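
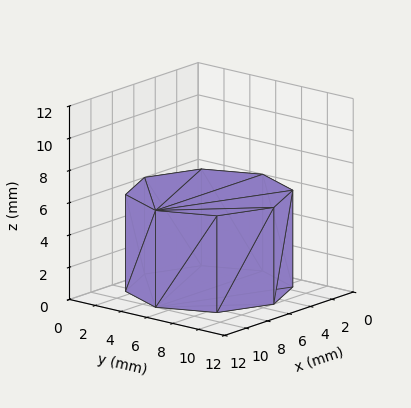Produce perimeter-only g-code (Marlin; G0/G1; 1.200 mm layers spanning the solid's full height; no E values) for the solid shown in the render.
Reading the render: the shape is a regular 8-sided prism (a cylinder approximated with 8 flat sides), circumscribed radius ≈ 5 mm, height ≈ 6 mm (dimensions read to the nearest mm from the axis ticks). For the g-code, the solid's height is divided into equal slices at the stated Δz and each level perimeter traced with G1 moves after a G0 lift.

; perimeter-only toolpath
G21 ; units = mm
G90 ; absolute positioning
G28 ; home
; layer 1
G0 Z1.200
G0 X10.000 Y5.000
G1 X8.536 Y8.536
G1 X5.000 Y10.000
G1 X1.464 Y8.536
G1 X0.000 Y5.000
G1 X1.464 Y1.464
G1 X5.000 Y0.000
G1 X8.536 Y1.464
G1 X10.000 Y5.000
; layer 2
G0 Z2.400
G0 X10.000 Y5.000
G1 X8.536 Y8.536
G1 X5.000 Y10.000
G1 X1.464 Y8.536
G1 X0.000 Y5.000
G1 X1.464 Y1.464
G1 X5.000 Y0.000
G1 X8.536 Y1.464
G1 X10.000 Y5.000
; layer 3
G0 Z3.600
G0 X10.000 Y5.000
G1 X8.536 Y8.536
G1 X5.000 Y10.000
G1 X1.464 Y8.536
G1 X0.000 Y5.000
G1 X1.464 Y1.464
G1 X5.000 Y0.000
G1 X8.536 Y1.464
G1 X10.000 Y5.000
; layer 4
G0 Z4.800
G0 X10.000 Y5.000
G1 X8.536 Y8.536
G1 X5.000 Y10.000
G1 X1.464 Y8.536
G1 X0.000 Y5.000
G1 X1.464 Y1.464
G1 X5.000 Y0.000
G1 X8.536 Y1.464
G1 X10.000 Y5.000
; layer 5
G0 Z6.000
G0 X10.000 Y5.000
G1 X8.536 Y8.536
G1 X5.000 Y10.000
G1 X1.464 Y8.536
G1 X0.000 Y5.000
G1 X1.464 Y1.464
G1 X5.000 Y0.000
G1 X8.536 Y1.464
G1 X10.000 Y5.000
M2 ; end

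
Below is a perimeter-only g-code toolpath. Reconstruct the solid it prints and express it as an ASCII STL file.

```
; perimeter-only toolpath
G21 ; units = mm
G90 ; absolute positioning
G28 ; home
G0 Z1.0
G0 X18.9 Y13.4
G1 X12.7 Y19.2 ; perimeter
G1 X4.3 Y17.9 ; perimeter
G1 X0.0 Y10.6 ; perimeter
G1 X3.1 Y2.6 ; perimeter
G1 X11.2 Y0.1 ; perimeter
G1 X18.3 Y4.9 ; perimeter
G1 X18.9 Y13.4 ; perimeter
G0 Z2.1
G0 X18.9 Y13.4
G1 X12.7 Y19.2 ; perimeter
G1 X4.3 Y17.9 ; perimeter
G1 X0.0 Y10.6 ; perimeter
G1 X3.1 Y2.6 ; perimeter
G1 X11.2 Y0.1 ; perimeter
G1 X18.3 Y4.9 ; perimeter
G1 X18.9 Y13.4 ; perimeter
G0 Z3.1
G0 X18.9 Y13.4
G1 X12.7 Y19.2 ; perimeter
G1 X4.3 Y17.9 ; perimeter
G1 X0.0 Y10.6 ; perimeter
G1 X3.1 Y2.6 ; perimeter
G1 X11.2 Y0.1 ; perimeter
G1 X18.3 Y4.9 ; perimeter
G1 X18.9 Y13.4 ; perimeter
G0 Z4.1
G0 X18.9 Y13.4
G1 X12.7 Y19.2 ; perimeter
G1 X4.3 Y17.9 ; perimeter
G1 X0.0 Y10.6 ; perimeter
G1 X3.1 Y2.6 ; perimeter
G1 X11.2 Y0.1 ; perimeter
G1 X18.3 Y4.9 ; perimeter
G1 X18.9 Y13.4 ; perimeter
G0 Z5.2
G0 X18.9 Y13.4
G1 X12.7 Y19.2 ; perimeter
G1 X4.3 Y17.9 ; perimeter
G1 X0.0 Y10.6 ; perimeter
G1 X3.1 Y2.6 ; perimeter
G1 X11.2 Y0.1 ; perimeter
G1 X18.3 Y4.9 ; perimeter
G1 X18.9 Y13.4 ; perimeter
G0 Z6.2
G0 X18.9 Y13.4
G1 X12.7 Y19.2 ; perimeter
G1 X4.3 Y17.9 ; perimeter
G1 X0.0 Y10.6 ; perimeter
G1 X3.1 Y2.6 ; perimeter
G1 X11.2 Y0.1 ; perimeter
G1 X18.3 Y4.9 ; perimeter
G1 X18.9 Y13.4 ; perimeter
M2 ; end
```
solid part
  facet normal 0.0000 0.0000 -1.0000
    outer loop
      vertex 4.3 17.9 0.0
      vertex 12.7 19.2 0.0
      vertex 18.9 13.4 0.0
    endloop
  endfacet
  facet normal 0.0000 0.0000 -1.0000
    outer loop
      vertex 0.0 10.6 0.0
      vertex 4.3 17.9 0.0
      vertex 18.9 13.4 0.0
    endloop
  endfacet
  facet normal 0.0000 0.0000 -1.0000
    outer loop
      vertex 3.1 2.6 0.0
      vertex 0.0 10.6 0.0
      vertex 18.9 13.4 0.0
    endloop
  endfacet
  facet normal 0.0000 0.0000 -1.0000
    outer loop
      vertex 11.2 0.1 0.0
      vertex 3.1 2.6 0.0
      vertex 18.9 13.4 0.0
    endloop
  endfacet
  facet normal 0.0000 0.0000 -1.0000
    outer loop
      vertex 18.3 4.9 0.0
      vertex 11.2 0.1 0.0
      vertex 18.9 13.4 0.0
    endloop
  endfacet
  facet normal 0.0000 0.0000 1.0000
    outer loop
      vertex 18.9 13.4 6.2
      vertex 12.7 19.2 6.2
      vertex 4.3 17.9 6.2
    endloop
  endfacet
  facet normal 0.0000 0.0000 1.0000
    outer loop
      vertex 18.9 13.4 6.2
      vertex 4.3 17.9 6.2
      vertex 0.0 10.6 6.2
    endloop
  endfacet
  facet normal 0.0000 0.0000 1.0000
    outer loop
      vertex 18.9 13.4 6.2
      vertex 0.0 10.6 6.2
      vertex 3.1 2.6 6.2
    endloop
  endfacet
  facet normal 0.0000 0.0000 1.0000
    outer loop
      vertex 18.9 13.4 6.2
      vertex 3.1 2.6 6.2
      vertex 11.2 0.1 6.2
    endloop
  endfacet
  facet normal 0.0000 0.0000 1.0000
    outer loop
      vertex 18.9 13.4 6.2
      vertex 11.2 0.1 6.2
      vertex 18.3 4.9 6.2
    endloop
  endfacet
  facet normal 0.6832 0.7303 0.0000
    outer loop
      vertex 18.9 13.4 0.0
      vertex 12.7 19.2 0.0
      vertex 12.7 19.2 6.2
    endloop
  endfacet
  facet normal 0.6832 0.7303 0.0000
    outer loop
      vertex 18.9 13.4 0.0
      vertex 12.7 19.2 6.2
      vertex 18.9 13.4 6.2
    endloop
  endfacet
  facet normal -0.1529 0.9882 0.0000
    outer loop
      vertex 12.7 19.2 0.0
      vertex 4.3 17.9 0.0
      vertex 4.3 17.9 6.2
    endloop
  endfacet
  facet normal -0.1529 0.9882 0.0000
    outer loop
      vertex 12.7 19.2 0.0
      vertex 4.3 17.9 6.2
      vertex 12.7 19.2 6.2
    endloop
  endfacet
  facet normal -0.8616 0.5075 0.0000
    outer loop
      vertex 4.3 17.9 0.0
      vertex 0.0 10.6 0.0
      vertex 0.0 10.6 6.2
    endloop
  endfacet
  facet normal -0.8616 0.5075 0.0000
    outer loop
      vertex 4.3 17.9 0.0
      vertex 0.0 10.6 6.2
      vertex 4.3 17.9 6.2
    endloop
  endfacet
  facet normal -0.9324 -0.3613 0.0000
    outer loop
      vertex 0.0 10.6 0.0
      vertex 3.1 2.6 0.0
      vertex 3.1 2.6 6.2
    endloop
  endfacet
  facet normal -0.9324 -0.3613 0.0000
    outer loop
      vertex 0.0 10.6 0.0
      vertex 3.1 2.6 6.2
      vertex 0.0 10.6 6.2
    endloop
  endfacet
  facet normal -0.2949 -0.9555 0.0000
    outer loop
      vertex 3.1 2.6 0.0
      vertex 11.2 0.1 0.0
      vertex 11.2 0.1 6.2
    endloop
  endfacet
  facet normal -0.2949 -0.9555 0.0000
    outer loop
      vertex 3.1 2.6 0.0
      vertex 11.2 0.1 6.2
      vertex 3.1 2.6 6.2
    endloop
  endfacet
  facet normal 0.5601 -0.8284 0.0000
    outer loop
      vertex 11.2 0.1 0.0
      vertex 18.3 4.9 0.0
      vertex 18.3 4.9 6.2
    endloop
  endfacet
  facet normal 0.5601 -0.8284 0.0000
    outer loop
      vertex 11.2 0.1 0.0
      vertex 18.3 4.9 6.2
      vertex 11.2 0.1 6.2
    endloop
  endfacet
  facet normal 0.9975 -0.0704 0.0000
    outer loop
      vertex 18.3 4.9 0.0
      vertex 18.9 13.4 0.0
      vertex 18.9 13.4 6.2
    endloop
  endfacet
  facet normal 0.9975 -0.0704 0.0000
    outer loop
      vertex 18.3 4.9 0.0
      vertex 18.9 13.4 6.2
      vertex 18.3 4.9 6.2
    endloop
  endfacet
endsolid part

The G0 Z moves step by Δz≈1.0 mm. Every layer's G1 loop is the same polygon, so the solid is a straight extrusion of it from z=0 to z≈6.2. Closing with flat bottom and top caps and triangulating gives 24 facets — a regular 7-sided prism (a cylinder approximated with 7 flat sides), circumscribed radius ≈ 9.8 mm, height ≈ 6.2 mm.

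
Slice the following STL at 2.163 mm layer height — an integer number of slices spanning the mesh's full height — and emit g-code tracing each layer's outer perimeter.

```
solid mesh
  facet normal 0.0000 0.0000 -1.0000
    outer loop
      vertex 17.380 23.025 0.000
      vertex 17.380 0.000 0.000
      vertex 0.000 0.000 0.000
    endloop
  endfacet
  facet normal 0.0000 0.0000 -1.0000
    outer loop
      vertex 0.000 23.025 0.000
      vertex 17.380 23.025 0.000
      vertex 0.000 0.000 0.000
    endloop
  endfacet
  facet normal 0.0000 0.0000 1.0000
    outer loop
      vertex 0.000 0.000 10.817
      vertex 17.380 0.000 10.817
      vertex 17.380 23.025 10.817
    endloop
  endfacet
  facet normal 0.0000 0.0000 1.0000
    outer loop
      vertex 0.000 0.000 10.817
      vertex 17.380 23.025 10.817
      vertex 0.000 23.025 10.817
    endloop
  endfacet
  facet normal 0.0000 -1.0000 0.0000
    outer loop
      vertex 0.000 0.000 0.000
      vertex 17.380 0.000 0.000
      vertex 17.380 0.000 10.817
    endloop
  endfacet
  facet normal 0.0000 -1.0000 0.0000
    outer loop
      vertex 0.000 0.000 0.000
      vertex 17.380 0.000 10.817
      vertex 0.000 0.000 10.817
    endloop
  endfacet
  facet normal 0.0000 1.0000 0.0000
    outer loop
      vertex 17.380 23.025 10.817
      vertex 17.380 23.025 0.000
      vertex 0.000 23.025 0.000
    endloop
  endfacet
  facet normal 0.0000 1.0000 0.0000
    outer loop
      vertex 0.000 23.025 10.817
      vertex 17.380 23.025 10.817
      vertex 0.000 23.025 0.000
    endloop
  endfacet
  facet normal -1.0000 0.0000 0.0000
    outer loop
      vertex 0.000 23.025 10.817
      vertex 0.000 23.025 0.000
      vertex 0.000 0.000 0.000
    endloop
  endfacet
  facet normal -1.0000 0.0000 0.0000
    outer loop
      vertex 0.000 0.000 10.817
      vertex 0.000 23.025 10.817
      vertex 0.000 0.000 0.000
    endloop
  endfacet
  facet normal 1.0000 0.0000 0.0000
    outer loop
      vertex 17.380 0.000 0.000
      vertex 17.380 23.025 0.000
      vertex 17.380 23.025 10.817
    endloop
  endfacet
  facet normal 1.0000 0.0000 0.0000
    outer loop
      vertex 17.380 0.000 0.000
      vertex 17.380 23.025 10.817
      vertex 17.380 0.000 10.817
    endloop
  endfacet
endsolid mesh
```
; perimeter-only toolpath
G21 ; units = mm
G90 ; absolute positioning
G28 ; home
; layer 1
G0 Z2.163
G0 X0.000 Y0.000
G1 X17.380 Y0.000
G1 X17.380 Y23.025
G1 X0.000 Y23.025
G1 X0.000 Y0.000
; layer 2
G0 Z4.327
G0 X0.000 Y0.000
G1 X17.380 Y0.000
G1 X17.380 Y23.025
G1 X0.000 Y23.025
G1 X0.000 Y0.000
; layer 3
G0 Z6.490
G0 X0.000 Y0.000
G1 X17.380 Y0.000
G1 X17.380 Y23.025
G1 X0.000 Y23.025
G1 X0.000 Y0.000
; layer 4
G0 Z8.654
G0 X0.000 Y0.000
G1 X17.380 Y0.000
G1 X17.380 Y23.025
G1 X0.000 Y23.025
G1 X0.000 Y0.000
; layer 5
G0 Z10.817
G0 X0.000 Y0.000
G1 X17.380 Y0.000
G1 X17.380 Y23.025
G1 X0.000 Y23.025
G1 X0.000 Y0.000
M2 ; end

The solid is a rectangular box, roughly 17.4 × 23 mm footprint and 10.8 mm tall. Slicing at Δz = 2.163 mm — 5 equal slices spanning the solid's height, so layer i sits at z = i·h/5 — gives 5 non-empty perimeters. Each is a 4-segment closed polygon; G0 lifts to the layer z and rapids to the start vertex, then G1 traces the edges.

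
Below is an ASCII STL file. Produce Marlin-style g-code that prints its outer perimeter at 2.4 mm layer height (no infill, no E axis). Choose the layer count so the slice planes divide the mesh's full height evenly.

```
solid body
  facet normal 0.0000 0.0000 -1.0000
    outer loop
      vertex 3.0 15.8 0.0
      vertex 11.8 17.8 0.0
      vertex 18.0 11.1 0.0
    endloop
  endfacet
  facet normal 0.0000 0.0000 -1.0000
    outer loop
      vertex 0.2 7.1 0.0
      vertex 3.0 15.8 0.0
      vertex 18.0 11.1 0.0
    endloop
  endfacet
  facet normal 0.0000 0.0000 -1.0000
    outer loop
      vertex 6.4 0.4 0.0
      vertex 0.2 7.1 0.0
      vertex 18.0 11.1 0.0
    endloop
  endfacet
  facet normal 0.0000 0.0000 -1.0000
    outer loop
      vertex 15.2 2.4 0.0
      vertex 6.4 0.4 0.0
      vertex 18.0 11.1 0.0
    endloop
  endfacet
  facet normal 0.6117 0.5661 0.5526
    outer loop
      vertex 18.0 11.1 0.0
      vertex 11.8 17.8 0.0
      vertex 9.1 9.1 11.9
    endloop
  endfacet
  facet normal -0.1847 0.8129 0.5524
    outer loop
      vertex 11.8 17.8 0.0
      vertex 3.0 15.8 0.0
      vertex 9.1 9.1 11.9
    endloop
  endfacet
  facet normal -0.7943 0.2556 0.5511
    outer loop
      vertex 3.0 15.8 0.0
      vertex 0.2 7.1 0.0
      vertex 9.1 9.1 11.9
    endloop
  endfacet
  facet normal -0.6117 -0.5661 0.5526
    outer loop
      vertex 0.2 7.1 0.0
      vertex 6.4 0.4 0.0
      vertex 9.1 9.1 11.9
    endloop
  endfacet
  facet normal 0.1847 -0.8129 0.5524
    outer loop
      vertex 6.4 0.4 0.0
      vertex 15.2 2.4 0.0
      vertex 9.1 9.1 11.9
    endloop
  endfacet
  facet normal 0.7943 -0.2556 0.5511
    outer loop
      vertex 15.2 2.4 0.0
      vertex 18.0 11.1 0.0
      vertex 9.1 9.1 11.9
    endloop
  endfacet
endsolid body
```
; perimeter-only toolpath
G21 ; units = mm
G90 ; absolute positioning
G28 ; home
; layer 1
G0 Z2.4
G0 X16.2 Y10.7
G1 X11.3 Y16.1
G1 X4.2 Y14.5
G1 X2.0 Y7.5
G1 X6.9 Y2.1
G1 X14.0 Y3.7
G1 X16.2 Y10.7
; layer 2
G0 Z4.8
G0 X14.4 Y10.3
G1 X10.7 Y14.3
G1 X5.4 Y13.1
G1 X3.8 Y7.9
G1 X7.5 Y3.9
G1 X12.8 Y5.1
G1 X14.4 Y10.3
; layer 3
G0 Z7.1
G0 X12.7 Y9.9
G1 X10.2 Y12.6
G1 X6.7 Y11.8
G1 X5.5 Y8.3
G1 X8.0 Y5.6
G1 X11.5 Y6.4
G1 X12.7 Y9.9
; layer 4
G0 Z9.5
G0 X10.9 Y9.5
G1 X9.6 Y10.8
G1 X7.9 Y10.4
G1 X7.3 Y8.7
G1 X8.6 Y7.4
G1 X10.3 Y7.8
G1 X10.9 Y9.5
M2 ; end

The solid is a regular 6-sided pyramid, base circumscribed radius ≈ 9.1 mm, apex at z ≈ 11.9 mm. Slicing at Δz = 2.4 mm — 5 equal slices spanning the solid's height, so layer i sits at z = i·h/5 — gives 4 non-empty perimeters. Each is a 6-segment closed polygon; G0 lifts to the layer z and rapids to the start vertex, then G1 traces the edges. The cross-section shrinks linearly with z (the slice at the apex is degenerate and omitted).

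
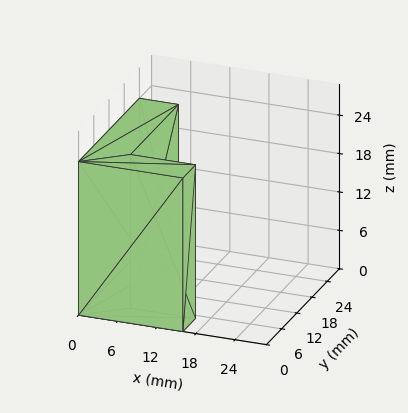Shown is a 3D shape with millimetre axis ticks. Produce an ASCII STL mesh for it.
Reading the render: the shape is an L-shaped prism: outer 16 × 24 mm, arm thicknesses ≈ 5 mm (horizontal) and 6 mm (vertical), extruded 24 mm in z (dimensions read to the nearest mm from the axis ticks). For the STL, each face is triangulated and given an outward normal.

solid part
  facet normal 0.0000 0.0000 -1.0000
    outer loop
      vertex 16.0 5.0 0.0
      vertex 16.0 0.0 0.0
      vertex 0.0 0.0 0.0
    endloop
  endfacet
  facet normal 0.0000 0.0000 -1.0000
    outer loop
      vertex 6.0 5.0 0.0
      vertex 16.0 5.0 0.0
      vertex 0.0 0.0 0.0
    endloop
  endfacet
  facet normal 0.0000 0.0000 -1.0000
    outer loop
      vertex 6.0 24.0 0.0
      vertex 6.0 5.0 0.0
      vertex 0.0 0.0 0.0
    endloop
  endfacet
  facet normal 0.0000 0.0000 -1.0000
    outer loop
      vertex 0.0 24.0 0.0
      vertex 6.0 24.0 0.0
      vertex 0.0 0.0 0.0
    endloop
  endfacet
  facet normal 0.0000 0.0000 1.0000
    outer loop
      vertex 0.0 0.0 24.0
      vertex 16.0 0.0 24.0
      vertex 16.0 5.0 24.0
    endloop
  endfacet
  facet normal 0.0000 0.0000 1.0000
    outer loop
      vertex 0.0 0.0 24.0
      vertex 16.0 5.0 24.0
      vertex 6.0 5.0 24.0
    endloop
  endfacet
  facet normal 0.0000 0.0000 1.0000
    outer loop
      vertex 0.0 0.0 24.0
      vertex 6.0 5.0 24.0
      vertex 6.0 24.0 24.0
    endloop
  endfacet
  facet normal 0.0000 0.0000 1.0000
    outer loop
      vertex 0.0 0.0 24.0
      vertex 6.0 24.0 24.0
      vertex 0.0 24.0 24.0
    endloop
  endfacet
  facet normal 0.0000 -1.0000 0.0000
    outer loop
      vertex 0.0 0.0 0.0
      vertex 16.0 0.0 0.0
      vertex 16.0 0.0 24.0
    endloop
  endfacet
  facet normal 0.0000 -1.0000 0.0000
    outer loop
      vertex 0.0 0.0 0.0
      vertex 16.0 0.0 24.0
      vertex 0.0 0.0 24.0
    endloop
  endfacet
  facet normal 1.0000 0.0000 0.0000
    outer loop
      vertex 16.0 0.0 0.0
      vertex 16.0 5.0 0.0
      vertex 16.0 5.0 24.0
    endloop
  endfacet
  facet normal 1.0000 0.0000 0.0000
    outer loop
      vertex 16.0 0.0 0.0
      vertex 16.0 5.0 24.0
      vertex 16.0 0.0 24.0
    endloop
  endfacet
  facet normal 0.0000 1.0000 0.0000
    outer loop
      vertex 16.0 5.0 0.0
      vertex 6.0 5.0 0.0
      vertex 6.0 5.0 24.0
    endloop
  endfacet
  facet normal 0.0000 1.0000 0.0000
    outer loop
      vertex 16.0 5.0 0.0
      vertex 6.0 5.0 24.0
      vertex 16.0 5.0 24.0
    endloop
  endfacet
  facet normal 1.0000 0.0000 0.0000
    outer loop
      vertex 6.0 5.0 0.0
      vertex 6.0 24.0 0.0
      vertex 6.0 24.0 24.0
    endloop
  endfacet
  facet normal 1.0000 0.0000 0.0000
    outer loop
      vertex 6.0 5.0 0.0
      vertex 6.0 24.0 24.0
      vertex 6.0 5.0 24.0
    endloop
  endfacet
  facet normal 0.0000 1.0000 0.0000
    outer loop
      vertex 6.0 24.0 0.0
      vertex 0.0 24.0 0.0
      vertex 0.0 24.0 24.0
    endloop
  endfacet
  facet normal 0.0000 1.0000 0.0000
    outer loop
      vertex 6.0 24.0 0.0
      vertex 0.0 24.0 24.0
      vertex 6.0 24.0 24.0
    endloop
  endfacet
  facet normal -1.0000 0.0000 0.0000
    outer loop
      vertex 0.0 24.0 0.0
      vertex 0.0 0.0 0.0
      vertex 0.0 0.0 24.0
    endloop
  endfacet
  facet normal -1.0000 0.0000 0.0000
    outer loop
      vertex 0.0 24.0 0.0
      vertex 0.0 0.0 24.0
      vertex 0.0 24.0 24.0
    endloop
  endfacet
endsolid part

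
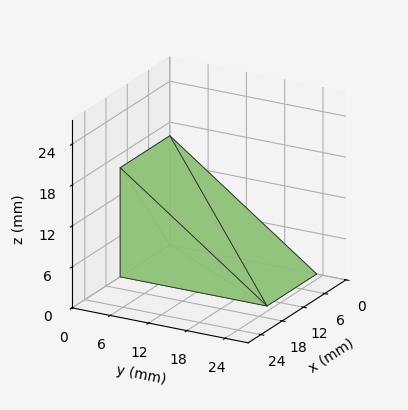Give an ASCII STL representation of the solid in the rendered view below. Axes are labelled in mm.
Reading the render: the shape is a wedge (ramp): 14 × 23 mm base, rising to 16 mm along the y=0 edge and sloping linearly to z=0 at y=23 (dimensions read to the nearest mm from the axis ticks). For the STL, each face is triangulated and given an outward normal.

solid part
  facet normal 0.0000 0.0000 -1.0000
    outer loop
      vertex 14.00 23.00 0.00
      vertex 14.00 0.00 0.00
      vertex 0.00 0.00 0.00
    endloop
  endfacet
  facet normal 0.0000 0.0000 -1.0000
    outer loop
      vertex 0.00 23.00 0.00
      vertex 14.00 23.00 0.00
      vertex 0.00 0.00 0.00
    endloop
  endfacet
  facet normal 0.0000 -1.0000 0.0000
    outer loop
      vertex 0.00 0.00 0.00
      vertex 14.00 0.00 0.00
      vertex 14.00 0.00 16.00
    endloop
  endfacet
  facet normal 0.0000 -1.0000 0.0000
    outer loop
      vertex 0.00 0.00 0.00
      vertex 14.00 0.00 16.00
      vertex 0.00 0.00 16.00
    endloop
  endfacet
  facet normal 0.0000 0.5711 0.8209
    outer loop
      vertex 0.00 0.00 16.00
      vertex 14.00 0.00 16.00
      vertex 14.00 23.00 0.00
    endloop
  endfacet
  facet normal 0.0000 0.5711 0.8209
    outer loop
      vertex 0.00 0.00 16.00
      vertex 14.00 23.00 0.00
      vertex 0.00 23.00 0.00
    endloop
  endfacet
  facet normal -1.0000 0.0000 0.0000
    outer loop
      vertex 0.00 0.00 16.00
      vertex 0.00 23.00 0.00
      vertex 0.00 0.00 0.00
    endloop
  endfacet
  facet normal 1.0000 0.0000 0.0000
    outer loop
      vertex 14.00 0.00 0.00
      vertex 14.00 23.00 0.00
      vertex 14.00 0.00 16.00
    endloop
  endfacet
endsolid part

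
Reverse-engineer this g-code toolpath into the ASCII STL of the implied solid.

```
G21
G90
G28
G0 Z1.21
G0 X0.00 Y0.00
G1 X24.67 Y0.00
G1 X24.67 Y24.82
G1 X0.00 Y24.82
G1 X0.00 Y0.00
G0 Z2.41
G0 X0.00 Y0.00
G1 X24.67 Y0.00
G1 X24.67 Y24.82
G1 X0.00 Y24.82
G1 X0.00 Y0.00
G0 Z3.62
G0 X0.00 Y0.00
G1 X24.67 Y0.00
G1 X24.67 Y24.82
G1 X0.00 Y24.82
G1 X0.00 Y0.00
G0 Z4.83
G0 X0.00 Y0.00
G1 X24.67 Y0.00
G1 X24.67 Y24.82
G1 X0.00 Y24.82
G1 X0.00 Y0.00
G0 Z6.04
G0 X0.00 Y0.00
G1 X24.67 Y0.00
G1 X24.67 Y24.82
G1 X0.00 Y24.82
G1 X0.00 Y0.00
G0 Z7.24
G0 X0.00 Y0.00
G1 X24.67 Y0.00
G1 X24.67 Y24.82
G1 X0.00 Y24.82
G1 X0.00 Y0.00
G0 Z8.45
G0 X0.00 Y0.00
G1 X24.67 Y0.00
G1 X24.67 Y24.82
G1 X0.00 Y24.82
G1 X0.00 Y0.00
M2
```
solid part
  facet normal 0.0000 0.0000 -1.0000
    outer loop
      vertex 24.67 24.82 0.00
      vertex 24.67 0.00 0.00
      vertex 0.00 0.00 0.00
    endloop
  endfacet
  facet normal 0.0000 0.0000 -1.0000
    outer loop
      vertex 0.00 24.82 0.00
      vertex 24.67 24.82 0.00
      vertex 0.00 0.00 0.00
    endloop
  endfacet
  facet normal 0.0000 0.0000 1.0000
    outer loop
      vertex 0.00 0.00 8.45
      vertex 24.67 0.00 8.45
      vertex 24.67 24.82 8.45
    endloop
  endfacet
  facet normal 0.0000 0.0000 1.0000
    outer loop
      vertex 0.00 0.00 8.45
      vertex 24.67 24.82 8.45
      vertex 0.00 24.82 8.45
    endloop
  endfacet
  facet normal 0.0000 -1.0000 0.0000
    outer loop
      vertex 0.00 0.00 0.00
      vertex 24.67 0.00 0.00
      vertex 24.67 0.00 8.45
    endloop
  endfacet
  facet normal 0.0000 -1.0000 0.0000
    outer loop
      vertex 0.00 0.00 0.00
      vertex 24.67 0.00 8.45
      vertex 0.00 0.00 8.45
    endloop
  endfacet
  facet normal 0.0000 1.0000 0.0000
    outer loop
      vertex 24.67 24.82 8.45
      vertex 24.67 24.82 0.00
      vertex 0.00 24.82 0.00
    endloop
  endfacet
  facet normal 0.0000 1.0000 0.0000
    outer loop
      vertex 0.00 24.82 8.45
      vertex 24.67 24.82 8.45
      vertex 0.00 24.82 0.00
    endloop
  endfacet
  facet normal -1.0000 0.0000 0.0000
    outer loop
      vertex 0.00 24.82 8.45
      vertex 0.00 24.82 0.00
      vertex 0.00 0.00 0.00
    endloop
  endfacet
  facet normal -1.0000 0.0000 0.0000
    outer loop
      vertex 0.00 0.00 8.45
      vertex 0.00 24.82 8.45
      vertex 0.00 0.00 0.00
    endloop
  endfacet
  facet normal 1.0000 0.0000 0.0000
    outer loop
      vertex 24.67 0.00 0.00
      vertex 24.67 24.82 0.00
      vertex 24.67 24.82 8.45
    endloop
  endfacet
  facet normal 1.0000 0.0000 0.0000
    outer loop
      vertex 24.67 0.00 0.00
      vertex 24.67 24.82 8.45
      vertex 24.67 0.00 8.45
    endloop
  endfacet
endsolid part

The G0 Z moves step by Δz≈1.21 mm. Every layer's G1 loop is the same polygon, so the solid is a straight extrusion of it from z=0 to z≈8.45. Closing with flat bottom and top caps and triangulating gives 12 facets — a rectangular box, roughly 24.7 × 24.8 mm footprint and 8.45 mm tall.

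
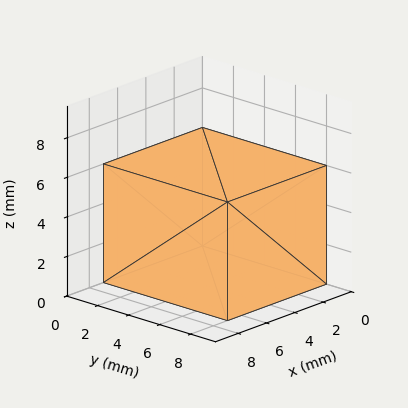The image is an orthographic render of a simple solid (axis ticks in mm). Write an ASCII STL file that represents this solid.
Reading the render: the shape is a rectangular box, roughly 7 × 8 mm footprint and 6 mm tall (dimensions read to the nearest mm from the axis ticks). For the STL, each face is triangulated and given an outward normal.

solid part
  facet normal 0.0000 0.0000 -1.0000
    outer loop
      vertex 7.0 8.0 0.0
      vertex 7.0 0.0 0.0
      vertex 0.0 0.0 0.0
    endloop
  endfacet
  facet normal 0.0000 0.0000 -1.0000
    outer loop
      vertex 0.0 8.0 0.0
      vertex 7.0 8.0 0.0
      vertex 0.0 0.0 0.0
    endloop
  endfacet
  facet normal 0.0000 0.0000 1.0000
    outer loop
      vertex 0.0 0.0 6.0
      vertex 7.0 0.0 6.0
      vertex 7.0 8.0 6.0
    endloop
  endfacet
  facet normal 0.0000 0.0000 1.0000
    outer loop
      vertex 0.0 0.0 6.0
      vertex 7.0 8.0 6.0
      vertex 0.0 8.0 6.0
    endloop
  endfacet
  facet normal 0.0000 -1.0000 0.0000
    outer loop
      vertex 0.0 0.0 0.0
      vertex 7.0 0.0 0.0
      vertex 7.0 0.0 6.0
    endloop
  endfacet
  facet normal 0.0000 -1.0000 0.0000
    outer loop
      vertex 0.0 0.0 0.0
      vertex 7.0 0.0 6.0
      vertex 0.0 0.0 6.0
    endloop
  endfacet
  facet normal 0.0000 1.0000 0.0000
    outer loop
      vertex 7.0 8.0 6.0
      vertex 7.0 8.0 0.0
      vertex 0.0 8.0 0.0
    endloop
  endfacet
  facet normal 0.0000 1.0000 0.0000
    outer loop
      vertex 0.0 8.0 6.0
      vertex 7.0 8.0 6.0
      vertex 0.0 8.0 0.0
    endloop
  endfacet
  facet normal -1.0000 0.0000 0.0000
    outer loop
      vertex 0.0 8.0 6.0
      vertex 0.0 8.0 0.0
      vertex 0.0 0.0 0.0
    endloop
  endfacet
  facet normal -1.0000 0.0000 0.0000
    outer loop
      vertex 0.0 0.0 6.0
      vertex 0.0 8.0 6.0
      vertex 0.0 0.0 0.0
    endloop
  endfacet
  facet normal 1.0000 0.0000 0.0000
    outer loop
      vertex 7.0 0.0 0.0
      vertex 7.0 8.0 0.0
      vertex 7.0 8.0 6.0
    endloop
  endfacet
  facet normal 1.0000 0.0000 0.0000
    outer loop
      vertex 7.0 0.0 0.0
      vertex 7.0 8.0 6.0
      vertex 7.0 0.0 6.0
    endloop
  endfacet
endsolid part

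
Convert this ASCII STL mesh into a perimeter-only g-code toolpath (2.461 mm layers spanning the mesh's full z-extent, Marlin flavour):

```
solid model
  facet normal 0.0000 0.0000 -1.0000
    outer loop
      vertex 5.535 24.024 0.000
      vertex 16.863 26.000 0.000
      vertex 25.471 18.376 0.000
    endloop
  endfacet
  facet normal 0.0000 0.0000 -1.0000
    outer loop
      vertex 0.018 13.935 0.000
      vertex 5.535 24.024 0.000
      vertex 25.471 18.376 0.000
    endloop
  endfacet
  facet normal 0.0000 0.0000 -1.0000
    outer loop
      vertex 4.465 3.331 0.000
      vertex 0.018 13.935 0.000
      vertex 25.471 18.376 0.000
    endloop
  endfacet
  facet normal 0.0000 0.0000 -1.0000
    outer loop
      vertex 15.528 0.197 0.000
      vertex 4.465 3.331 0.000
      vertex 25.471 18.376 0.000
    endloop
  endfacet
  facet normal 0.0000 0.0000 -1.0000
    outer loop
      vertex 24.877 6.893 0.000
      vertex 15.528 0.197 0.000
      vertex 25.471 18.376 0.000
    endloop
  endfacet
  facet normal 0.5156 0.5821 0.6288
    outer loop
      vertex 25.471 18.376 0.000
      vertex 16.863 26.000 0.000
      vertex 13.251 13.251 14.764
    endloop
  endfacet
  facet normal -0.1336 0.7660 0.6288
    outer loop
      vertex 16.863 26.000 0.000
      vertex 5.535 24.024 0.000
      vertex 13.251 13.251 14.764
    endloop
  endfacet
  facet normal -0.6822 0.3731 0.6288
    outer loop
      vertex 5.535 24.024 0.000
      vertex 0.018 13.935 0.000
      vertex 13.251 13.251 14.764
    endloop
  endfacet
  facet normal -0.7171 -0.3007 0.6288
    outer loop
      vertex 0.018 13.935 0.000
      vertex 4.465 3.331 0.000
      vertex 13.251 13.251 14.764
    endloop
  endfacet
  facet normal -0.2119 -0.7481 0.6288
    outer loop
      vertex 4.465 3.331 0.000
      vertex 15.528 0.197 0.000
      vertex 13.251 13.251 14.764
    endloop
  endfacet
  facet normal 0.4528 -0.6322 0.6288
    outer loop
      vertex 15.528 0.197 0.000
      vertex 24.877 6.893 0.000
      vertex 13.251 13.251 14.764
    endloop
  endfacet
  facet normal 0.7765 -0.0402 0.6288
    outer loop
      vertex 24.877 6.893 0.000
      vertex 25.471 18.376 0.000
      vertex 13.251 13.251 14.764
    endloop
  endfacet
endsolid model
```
; perimeter-only toolpath
G21 ; units = mm
G90 ; absolute positioning
G28 ; home
; layer 1
G0 Z2.461
G0 X23.434 Y17.522
G1 X16.261 Y23.875
G1 X6.821 Y22.229
G1 X2.223 Y13.821
G1 X5.929 Y4.984
G1 X15.149 Y2.373
G1 X22.939 Y7.953
G1 X23.434 Y17.522
; layer 2
G0 Z4.921
G0 X21.398 Y16.668
G1 X15.659 Y21.750
G1 X8.107 Y20.433
G1 X4.429 Y13.707
G1 X7.394 Y6.638
G1 X14.769 Y4.548
G1 X21.002 Y9.012
G1 X21.398 Y16.668
; layer 3
G0 Z7.382
G0 X19.361 Y15.814
G1 X15.057 Y19.625
G1 X9.393 Y18.637
G1 X6.635 Y13.593
G1 X8.858 Y8.291
G1 X14.389 Y6.724
G1 X19.064 Y10.072
G1 X19.361 Y15.814
; layer 4
G0 Z9.843
G0 X17.324 Y14.959
G1 X14.455 Y17.501
G1 X10.679 Y16.842
G1 X8.840 Y13.479
G1 X10.322 Y9.944
G1 X14.010 Y8.900
G1 X17.126 Y11.132
G1 X17.324 Y14.959
; layer 5
G0 Z12.303
G0 X15.288 Y14.105
G1 X13.853 Y15.376
G1 X11.965 Y15.046
G1 X11.046 Y13.365
G1 X11.787 Y11.598
G1 X13.630 Y11.075
G1 X15.189 Y12.191
G1 X15.288 Y14.105
M2 ; end

The solid is a regular 7-sided pyramid, base circumscribed radius ≈ 13.3 mm, apex at z ≈ 14.8 mm. Slicing at Δz = 2.461 mm — 6 equal slices spanning the solid's height, so layer i sits at z = i·h/6 — gives 5 non-empty perimeters. Each is a 7-segment closed polygon; G0 lifts to the layer z and rapids to the start vertex, then G1 traces the edges. The cross-section shrinks linearly with z (the slice at the apex is degenerate and omitted).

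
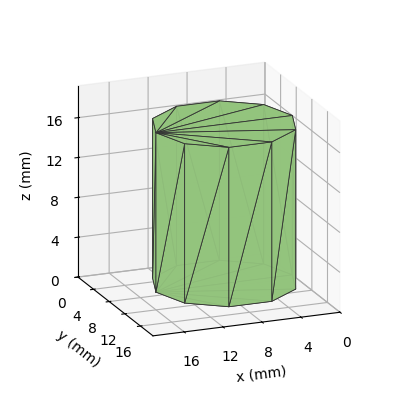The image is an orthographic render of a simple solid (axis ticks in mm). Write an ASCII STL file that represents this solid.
Reading the render: the shape is a regular 10-sided prism (a cylinder approximated with 10 flat sides), circumscribed radius ≈ 7 mm, height ≈ 16 mm (dimensions read to the nearest mm from the axis ticks). For the STL, each face is triangulated and given an outward normal.

solid part
  facet normal 0.0000 0.0000 -1.0000
    outer loop
      vertex 9.2 13.7 0.0
      vertex 12.7 11.1 0.0
      vertex 14.0 7.0 0.0
    endloop
  endfacet
  facet normal 0.0000 0.0000 -1.0000
    outer loop
      vertex 4.8 13.7 0.0
      vertex 9.2 13.7 0.0
      vertex 14.0 7.0 0.0
    endloop
  endfacet
  facet normal 0.0000 0.0000 -1.0000
    outer loop
      vertex 1.3 11.1 0.0
      vertex 4.8 13.7 0.0
      vertex 14.0 7.0 0.0
    endloop
  endfacet
  facet normal 0.0000 0.0000 -1.0000
    outer loop
      vertex 0.0 7.0 0.0
      vertex 1.3 11.1 0.0
      vertex 14.0 7.0 0.0
    endloop
  endfacet
  facet normal 0.0000 0.0000 -1.0000
    outer loop
      vertex 1.3 2.9 0.0
      vertex 0.0 7.0 0.0
      vertex 14.0 7.0 0.0
    endloop
  endfacet
  facet normal 0.0000 0.0000 -1.0000
    outer loop
      vertex 4.8 0.3 0.0
      vertex 1.3 2.9 0.0
      vertex 14.0 7.0 0.0
    endloop
  endfacet
  facet normal 0.0000 0.0000 -1.0000
    outer loop
      vertex 9.2 0.3 0.0
      vertex 4.8 0.3 0.0
      vertex 14.0 7.0 0.0
    endloop
  endfacet
  facet normal 0.0000 0.0000 -1.0000
    outer loop
      vertex 12.7 2.9 0.0
      vertex 9.2 0.3 0.0
      vertex 14.0 7.0 0.0
    endloop
  endfacet
  facet normal 0.0000 0.0000 1.0000
    outer loop
      vertex 14.0 7.0 16.0
      vertex 12.7 11.1 16.0
      vertex 9.2 13.7 16.0
    endloop
  endfacet
  facet normal 0.0000 0.0000 1.0000
    outer loop
      vertex 14.0 7.0 16.0
      vertex 9.2 13.7 16.0
      vertex 4.8 13.7 16.0
    endloop
  endfacet
  facet normal 0.0000 0.0000 1.0000
    outer loop
      vertex 14.0 7.0 16.0
      vertex 4.8 13.7 16.0
      vertex 1.3 11.1 16.0
    endloop
  endfacet
  facet normal 0.0000 0.0000 1.0000
    outer loop
      vertex 14.0 7.0 16.0
      vertex 1.3 11.1 16.0
      vertex 0.0 7.0 16.0
    endloop
  endfacet
  facet normal 0.0000 0.0000 1.0000
    outer loop
      vertex 14.0 7.0 16.0
      vertex 0.0 7.0 16.0
      vertex 1.3 2.9 16.0
    endloop
  endfacet
  facet normal 0.0000 0.0000 1.0000
    outer loop
      vertex 14.0 7.0 16.0
      vertex 1.3 2.9 16.0
      vertex 4.8 0.3 16.0
    endloop
  endfacet
  facet normal 0.0000 0.0000 1.0000
    outer loop
      vertex 14.0 7.0 16.0
      vertex 4.8 0.3 16.0
      vertex 9.2 0.3 16.0
    endloop
  endfacet
  facet normal 0.0000 0.0000 1.0000
    outer loop
      vertex 14.0 7.0 16.0
      vertex 9.2 0.3 16.0
      vertex 12.7 2.9 16.0
    endloop
  endfacet
  facet normal 0.9532 0.3022 0.0000
    outer loop
      vertex 14.0 7.0 0.0
      vertex 12.7 11.1 0.0
      vertex 12.7 11.1 16.0
    endloop
  endfacet
  facet normal 0.9532 0.3022 0.0000
    outer loop
      vertex 14.0 7.0 0.0
      vertex 12.7 11.1 16.0
      vertex 14.0 7.0 16.0
    endloop
  endfacet
  facet normal 0.5963 0.8027 0.0000
    outer loop
      vertex 12.7 11.1 0.0
      vertex 9.2 13.7 0.0
      vertex 9.2 13.7 16.0
    endloop
  endfacet
  facet normal 0.5963 0.8027 0.0000
    outer loop
      vertex 12.7 11.1 0.0
      vertex 9.2 13.7 16.0
      vertex 12.7 11.1 16.0
    endloop
  endfacet
  facet normal 0.0000 1.0000 0.0000
    outer loop
      vertex 9.2 13.7 0.0
      vertex 4.8 13.7 0.0
      vertex 4.8 13.7 16.0
    endloop
  endfacet
  facet normal 0.0000 1.0000 0.0000
    outer loop
      vertex 9.2 13.7 0.0
      vertex 4.8 13.7 16.0
      vertex 9.2 13.7 16.0
    endloop
  endfacet
  facet normal -0.5963 0.8027 0.0000
    outer loop
      vertex 4.8 13.7 0.0
      vertex 1.3 11.1 0.0
      vertex 1.3 11.1 16.0
    endloop
  endfacet
  facet normal -0.5963 0.8027 0.0000
    outer loop
      vertex 4.8 13.7 0.0
      vertex 1.3 11.1 16.0
      vertex 4.8 13.7 16.0
    endloop
  endfacet
  facet normal -0.9532 0.3022 0.0000
    outer loop
      vertex 1.3 11.1 0.0
      vertex 0.0 7.0 0.0
      vertex 0.0 7.0 16.0
    endloop
  endfacet
  facet normal -0.9532 0.3022 0.0000
    outer loop
      vertex 1.3 11.1 0.0
      vertex 0.0 7.0 16.0
      vertex 1.3 11.1 16.0
    endloop
  endfacet
  facet normal -0.9532 -0.3022 0.0000
    outer loop
      vertex 0.0 7.0 0.0
      vertex 1.3 2.9 0.0
      vertex 1.3 2.9 16.0
    endloop
  endfacet
  facet normal -0.9532 -0.3022 0.0000
    outer loop
      vertex 0.0 7.0 0.0
      vertex 1.3 2.9 16.0
      vertex 0.0 7.0 16.0
    endloop
  endfacet
  facet normal -0.5963 -0.8027 0.0000
    outer loop
      vertex 1.3 2.9 0.0
      vertex 4.8 0.3 0.0
      vertex 4.8 0.3 16.0
    endloop
  endfacet
  facet normal -0.5963 -0.8027 0.0000
    outer loop
      vertex 1.3 2.9 0.0
      vertex 4.8 0.3 16.0
      vertex 1.3 2.9 16.0
    endloop
  endfacet
  facet normal 0.0000 -1.0000 0.0000
    outer loop
      vertex 4.8 0.3 0.0
      vertex 9.2 0.3 0.0
      vertex 9.2 0.3 16.0
    endloop
  endfacet
  facet normal 0.0000 -1.0000 0.0000
    outer loop
      vertex 4.8 0.3 0.0
      vertex 9.2 0.3 16.0
      vertex 4.8 0.3 16.0
    endloop
  endfacet
  facet normal 0.5963 -0.8027 0.0000
    outer loop
      vertex 9.2 0.3 0.0
      vertex 12.7 2.9 0.0
      vertex 12.7 2.9 16.0
    endloop
  endfacet
  facet normal 0.5963 -0.8027 0.0000
    outer loop
      vertex 9.2 0.3 0.0
      vertex 12.7 2.9 16.0
      vertex 9.2 0.3 16.0
    endloop
  endfacet
  facet normal 0.9532 -0.3022 0.0000
    outer loop
      vertex 12.7 2.9 0.0
      vertex 14.0 7.0 0.0
      vertex 14.0 7.0 16.0
    endloop
  endfacet
  facet normal 0.9532 -0.3022 0.0000
    outer loop
      vertex 12.7 2.9 0.0
      vertex 14.0 7.0 16.0
      vertex 12.7 2.9 16.0
    endloop
  endfacet
endsolid part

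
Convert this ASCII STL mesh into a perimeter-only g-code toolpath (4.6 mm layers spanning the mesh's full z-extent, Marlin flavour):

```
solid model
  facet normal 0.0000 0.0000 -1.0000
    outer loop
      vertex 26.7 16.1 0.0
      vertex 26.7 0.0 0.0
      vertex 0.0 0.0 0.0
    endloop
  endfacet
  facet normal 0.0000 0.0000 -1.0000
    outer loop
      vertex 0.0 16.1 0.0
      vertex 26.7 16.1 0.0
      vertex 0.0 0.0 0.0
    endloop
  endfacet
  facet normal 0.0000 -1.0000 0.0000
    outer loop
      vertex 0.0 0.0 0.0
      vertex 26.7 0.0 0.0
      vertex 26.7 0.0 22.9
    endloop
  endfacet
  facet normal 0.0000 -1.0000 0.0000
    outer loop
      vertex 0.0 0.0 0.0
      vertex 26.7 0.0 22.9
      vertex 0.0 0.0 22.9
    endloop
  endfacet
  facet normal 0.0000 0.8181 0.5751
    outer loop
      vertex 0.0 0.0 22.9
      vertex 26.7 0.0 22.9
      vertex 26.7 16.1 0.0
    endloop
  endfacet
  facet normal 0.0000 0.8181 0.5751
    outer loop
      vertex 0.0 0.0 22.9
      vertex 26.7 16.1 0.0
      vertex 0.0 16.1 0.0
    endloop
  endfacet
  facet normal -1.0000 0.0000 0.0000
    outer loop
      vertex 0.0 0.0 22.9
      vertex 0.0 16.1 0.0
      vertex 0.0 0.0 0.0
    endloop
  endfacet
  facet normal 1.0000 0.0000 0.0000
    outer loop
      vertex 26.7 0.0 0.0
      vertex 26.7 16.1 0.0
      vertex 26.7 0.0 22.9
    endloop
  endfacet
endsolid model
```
; perimeter-only toolpath
G21 ; units = mm
G90 ; absolute positioning
G28 ; home
; layer 1
G0 Z4.6
G0 X0.0 Y0.0
G1 X26.7 Y0.0
G1 X26.7 Y12.9
G1 X0.0 Y12.9
G1 X0.0 Y0.0
; layer 2
G0 Z9.2
G0 X0.0 Y0.0
G1 X26.7 Y0.0
G1 X26.7 Y9.7
G1 X0.0 Y9.7
G1 X0.0 Y0.0
; layer 3
G0 Z13.7
G0 X0.0 Y0.0
G1 X26.7 Y0.0
G1 X26.7 Y6.4
G1 X0.0 Y6.4
G1 X0.0 Y0.0
; layer 4
G0 Z18.3
G0 X0.0 Y0.0
G1 X26.7 Y0.0
G1 X26.7 Y3.2
G1 X0.0 Y3.2
G1 X0.0 Y0.0
M2 ; end

The solid is a wedge (ramp): 26.7 × 16.1 mm base, rising to 22.9 mm along the y=0 edge and sloping linearly to z=0 at y=16.1. Slicing at Δz = 4.6 mm — 5 equal slices spanning the solid's height, so layer i sits at z = i·h/5 — gives 4 non-empty perimeters. Each is a 4-segment closed polygon; G0 lifts to the layer z and rapids to the start vertex, then G1 traces the edges. The cross-section shrinks linearly with z (the slice at the apex is degenerate and omitted).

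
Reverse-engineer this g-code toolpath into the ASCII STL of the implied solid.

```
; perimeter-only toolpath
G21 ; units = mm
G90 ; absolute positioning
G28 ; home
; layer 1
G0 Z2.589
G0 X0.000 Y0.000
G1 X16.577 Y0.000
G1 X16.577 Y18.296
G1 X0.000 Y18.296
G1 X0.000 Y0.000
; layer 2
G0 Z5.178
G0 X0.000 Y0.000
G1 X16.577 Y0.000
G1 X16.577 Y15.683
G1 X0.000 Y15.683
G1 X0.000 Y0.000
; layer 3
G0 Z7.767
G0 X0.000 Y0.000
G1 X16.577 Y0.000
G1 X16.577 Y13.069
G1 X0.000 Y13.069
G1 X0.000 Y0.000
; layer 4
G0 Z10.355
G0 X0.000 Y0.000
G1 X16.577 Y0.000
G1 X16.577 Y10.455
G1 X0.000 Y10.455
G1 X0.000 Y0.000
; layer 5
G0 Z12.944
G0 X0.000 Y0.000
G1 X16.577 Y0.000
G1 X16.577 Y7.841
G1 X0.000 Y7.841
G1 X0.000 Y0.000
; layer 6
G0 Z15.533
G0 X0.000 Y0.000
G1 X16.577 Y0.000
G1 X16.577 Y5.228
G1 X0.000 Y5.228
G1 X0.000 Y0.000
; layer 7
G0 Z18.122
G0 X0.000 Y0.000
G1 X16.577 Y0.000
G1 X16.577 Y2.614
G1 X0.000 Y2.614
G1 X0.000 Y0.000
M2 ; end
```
solid part
  facet normal 0.0000 0.0000 -1.0000
    outer loop
      vertex 16.577 20.910 0.000
      vertex 16.577 0.000 0.000
      vertex 0.000 0.000 0.000
    endloop
  endfacet
  facet normal 0.0000 0.0000 -1.0000
    outer loop
      vertex 0.000 20.910 0.000
      vertex 16.577 20.910 0.000
      vertex 0.000 0.000 0.000
    endloop
  endfacet
  facet normal 0.0000 -1.0000 0.0000
    outer loop
      vertex 0.000 0.000 0.000
      vertex 16.577 0.000 0.000
      vertex 16.577 0.000 20.711
    endloop
  endfacet
  facet normal 0.0000 -1.0000 0.0000
    outer loop
      vertex 0.000 0.000 0.000
      vertex 16.577 0.000 20.711
      vertex 0.000 0.000 20.711
    endloop
  endfacet
  facet normal 0.0000 0.7037 0.7105
    outer loop
      vertex 0.000 0.000 20.711
      vertex 16.577 0.000 20.711
      vertex 16.577 20.910 0.000
    endloop
  endfacet
  facet normal 0.0000 0.7037 0.7105
    outer loop
      vertex 0.000 0.000 20.711
      vertex 16.577 20.910 0.000
      vertex 0.000 20.910 0.000
    endloop
  endfacet
  facet normal -1.0000 0.0000 0.0000
    outer loop
      vertex 0.000 0.000 20.711
      vertex 0.000 20.910 0.000
      vertex 0.000 0.000 0.000
    endloop
  endfacet
  facet normal 1.0000 0.0000 0.0000
    outer loop
      vertex 16.577 0.000 0.000
      vertex 16.577 20.910 0.000
      vertex 16.577 0.000 20.711
    endloop
  endfacet
endsolid part

The G0 Z moves step by Δz≈2.589 mm. The G1 loops shrink linearly with z, so the solid tapers from its base footprint up to z≈20.7. Closing with a flat bottom cap and the tapered top and triangulating gives 8 facets — a wedge (ramp): 16.6 × 20.9 mm base, rising to 20.7 mm along the y=0 edge and sloping linearly to z=0 at y=20.9.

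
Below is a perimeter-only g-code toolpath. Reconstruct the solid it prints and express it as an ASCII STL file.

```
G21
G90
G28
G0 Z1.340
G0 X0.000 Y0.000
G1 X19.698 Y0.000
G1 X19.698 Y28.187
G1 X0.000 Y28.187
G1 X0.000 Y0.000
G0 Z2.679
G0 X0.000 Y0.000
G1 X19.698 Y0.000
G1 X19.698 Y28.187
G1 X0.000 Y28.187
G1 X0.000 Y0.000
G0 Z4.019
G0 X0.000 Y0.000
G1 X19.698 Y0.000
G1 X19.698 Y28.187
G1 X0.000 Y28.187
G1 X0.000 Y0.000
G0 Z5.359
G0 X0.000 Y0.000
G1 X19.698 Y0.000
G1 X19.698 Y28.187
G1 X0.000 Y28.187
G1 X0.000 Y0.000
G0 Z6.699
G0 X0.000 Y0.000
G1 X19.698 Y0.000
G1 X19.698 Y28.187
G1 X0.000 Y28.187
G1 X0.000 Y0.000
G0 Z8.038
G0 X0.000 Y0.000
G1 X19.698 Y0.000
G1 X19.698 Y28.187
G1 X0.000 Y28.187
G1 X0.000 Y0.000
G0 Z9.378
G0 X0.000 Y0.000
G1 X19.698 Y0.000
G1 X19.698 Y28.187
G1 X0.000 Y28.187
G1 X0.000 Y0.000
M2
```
solid part
  facet normal 0.0000 0.0000 -1.0000
    outer loop
      vertex 19.698 28.187 0.000
      vertex 19.698 0.000 0.000
      vertex 0.000 0.000 0.000
    endloop
  endfacet
  facet normal 0.0000 0.0000 -1.0000
    outer loop
      vertex 0.000 28.187 0.000
      vertex 19.698 28.187 0.000
      vertex 0.000 0.000 0.000
    endloop
  endfacet
  facet normal 0.0000 0.0000 1.0000
    outer loop
      vertex 0.000 0.000 9.378
      vertex 19.698 0.000 9.378
      vertex 19.698 28.187 9.378
    endloop
  endfacet
  facet normal 0.0000 0.0000 1.0000
    outer loop
      vertex 0.000 0.000 9.378
      vertex 19.698 28.187 9.378
      vertex 0.000 28.187 9.378
    endloop
  endfacet
  facet normal 0.0000 -1.0000 0.0000
    outer loop
      vertex 0.000 0.000 0.000
      vertex 19.698 0.000 0.000
      vertex 19.698 0.000 9.378
    endloop
  endfacet
  facet normal 0.0000 -1.0000 0.0000
    outer loop
      vertex 0.000 0.000 0.000
      vertex 19.698 0.000 9.378
      vertex 0.000 0.000 9.378
    endloop
  endfacet
  facet normal 0.0000 1.0000 0.0000
    outer loop
      vertex 19.698 28.187 9.378
      vertex 19.698 28.187 0.000
      vertex 0.000 28.187 0.000
    endloop
  endfacet
  facet normal 0.0000 1.0000 0.0000
    outer loop
      vertex 0.000 28.187 9.378
      vertex 19.698 28.187 9.378
      vertex 0.000 28.187 0.000
    endloop
  endfacet
  facet normal -1.0000 0.0000 0.0000
    outer loop
      vertex 0.000 28.187 9.378
      vertex 0.000 28.187 0.000
      vertex 0.000 0.000 0.000
    endloop
  endfacet
  facet normal -1.0000 0.0000 0.0000
    outer loop
      vertex 0.000 0.000 9.378
      vertex 0.000 28.187 9.378
      vertex 0.000 0.000 0.000
    endloop
  endfacet
  facet normal 1.0000 0.0000 0.0000
    outer loop
      vertex 19.698 0.000 0.000
      vertex 19.698 28.187 0.000
      vertex 19.698 28.187 9.378
    endloop
  endfacet
  facet normal 1.0000 0.0000 0.0000
    outer loop
      vertex 19.698 0.000 0.000
      vertex 19.698 28.187 9.378
      vertex 19.698 0.000 9.378
    endloop
  endfacet
endsolid part

The G0 Z moves step by Δz≈1.340 mm. Every layer's G1 loop is the same polygon, so the solid is a straight extrusion of it from z=0 to z≈9.38. Closing with flat bottom and top caps and triangulating gives 12 facets — a rectangular box, roughly 19.7 × 28.2 mm footprint and 9.38 mm tall.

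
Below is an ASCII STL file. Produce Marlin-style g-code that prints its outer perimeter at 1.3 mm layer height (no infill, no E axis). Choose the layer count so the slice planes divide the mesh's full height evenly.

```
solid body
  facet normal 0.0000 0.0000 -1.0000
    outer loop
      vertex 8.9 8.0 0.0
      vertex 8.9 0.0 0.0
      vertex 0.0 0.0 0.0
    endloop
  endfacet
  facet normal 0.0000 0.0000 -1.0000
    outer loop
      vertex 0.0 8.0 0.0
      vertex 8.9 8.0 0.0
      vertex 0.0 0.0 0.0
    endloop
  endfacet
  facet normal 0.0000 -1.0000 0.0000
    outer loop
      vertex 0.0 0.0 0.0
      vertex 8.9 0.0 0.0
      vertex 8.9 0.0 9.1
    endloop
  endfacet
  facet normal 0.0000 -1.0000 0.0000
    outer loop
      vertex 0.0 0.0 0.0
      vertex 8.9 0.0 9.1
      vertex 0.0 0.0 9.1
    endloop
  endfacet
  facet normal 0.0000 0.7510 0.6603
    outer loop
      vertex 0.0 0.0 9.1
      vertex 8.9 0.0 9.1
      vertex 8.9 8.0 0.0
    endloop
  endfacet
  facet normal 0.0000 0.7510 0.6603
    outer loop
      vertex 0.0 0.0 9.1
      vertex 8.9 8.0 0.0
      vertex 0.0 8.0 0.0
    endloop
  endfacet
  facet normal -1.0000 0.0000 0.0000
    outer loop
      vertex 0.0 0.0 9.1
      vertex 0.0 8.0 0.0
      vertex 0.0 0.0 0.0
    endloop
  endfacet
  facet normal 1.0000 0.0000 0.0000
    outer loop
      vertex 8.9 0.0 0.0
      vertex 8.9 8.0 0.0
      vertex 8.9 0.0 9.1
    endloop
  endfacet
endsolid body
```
; perimeter-only toolpath
G21 ; units = mm
G90 ; absolute positioning
G28 ; home
; layer 1
G0 Z1.3
G0 X0.0 Y0.0
G1 X8.9 Y0.0
G1 X8.9 Y6.9
G1 X0.0 Y6.9
G1 X0.0 Y0.0
; layer 2
G0 Z2.6
G0 X0.0 Y0.0
G1 X8.9 Y0.0
G1 X8.9 Y5.7
G1 X0.0 Y5.7
G1 X0.0 Y0.0
; layer 3
G0 Z3.9
G0 X0.0 Y0.0
G1 X8.9 Y0.0
G1 X8.9 Y4.6
G1 X0.0 Y4.6
G1 X0.0 Y0.0
; layer 4
G0 Z5.2
G0 X0.0 Y0.0
G1 X8.9 Y0.0
G1 X8.9 Y3.4
G1 X0.0 Y3.4
G1 X0.0 Y0.0
; layer 5
G0 Z6.5
G0 X0.0 Y0.0
G1 X8.9 Y0.0
G1 X8.9 Y2.3
G1 X0.0 Y2.3
G1 X0.0 Y0.0
; layer 6
G0 Z7.8
G0 X0.0 Y0.0
G1 X8.9 Y0.0
G1 X8.9 Y1.1
G1 X0.0 Y1.1
G1 X0.0 Y0.0
M2 ; end

The solid is a wedge (ramp): 8.9 × 8 mm base, rising to 9.1 mm along the y=0 edge and sloping linearly to z=0 at y=8. Slicing at Δz = 1.3 mm — 7 equal slices spanning the solid's height, so layer i sits at z = i·h/7 — gives 6 non-empty perimeters. Each is a 4-segment closed polygon; G0 lifts to the layer z and rapids to the start vertex, then G1 traces the edges. The cross-section shrinks linearly with z (the slice at the apex is degenerate and omitted).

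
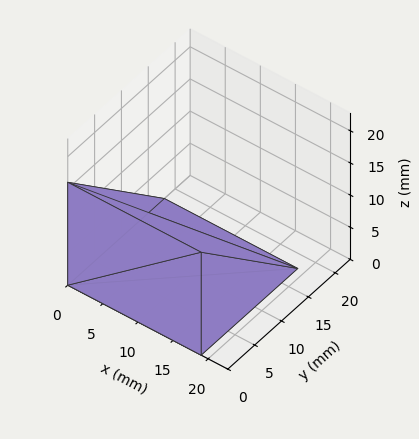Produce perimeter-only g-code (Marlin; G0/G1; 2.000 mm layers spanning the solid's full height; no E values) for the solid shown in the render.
Reading the render: the shape is a wedge (ramp): 19 × 18 mm base, rising to 16 mm along the y=0 edge and sloping linearly to z=0 at y=18 (dimensions read to the nearest mm from the axis ticks). For the g-code, the solid's height is divided into equal slices at the stated Δz and each level perimeter traced with G1 moves after a G0 lift.

; perimeter-only toolpath
G21 ; units = mm
G90 ; absolute positioning
G28 ; home
; layer 1
G0 Z2.000
G0 X0.000 Y0.000
G1 X19.000 Y0.000
G1 X19.000 Y15.750
G1 X0.000 Y15.750
G1 X0.000 Y0.000
; layer 2
G0 Z4.000
G0 X0.000 Y0.000
G1 X19.000 Y0.000
G1 X19.000 Y13.500
G1 X0.000 Y13.500
G1 X0.000 Y0.000
; layer 3
G0 Z6.000
G0 X0.000 Y0.000
G1 X19.000 Y0.000
G1 X19.000 Y11.250
G1 X0.000 Y11.250
G1 X0.000 Y0.000
; layer 4
G0 Z8.000
G0 X0.000 Y0.000
G1 X19.000 Y0.000
G1 X19.000 Y9.000
G1 X0.000 Y9.000
G1 X0.000 Y0.000
; layer 5
G0 Z10.000
G0 X0.000 Y0.000
G1 X19.000 Y0.000
G1 X19.000 Y6.750
G1 X0.000 Y6.750
G1 X0.000 Y0.000
; layer 6
G0 Z12.000
G0 X0.000 Y0.000
G1 X19.000 Y0.000
G1 X19.000 Y4.500
G1 X0.000 Y4.500
G1 X0.000 Y0.000
; layer 7
G0 Z14.000
G0 X0.000 Y0.000
G1 X19.000 Y0.000
G1 X19.000 Y2.250
G1 X0.000 Y2.250
G1 X0.000 Y0.000
M2 ; end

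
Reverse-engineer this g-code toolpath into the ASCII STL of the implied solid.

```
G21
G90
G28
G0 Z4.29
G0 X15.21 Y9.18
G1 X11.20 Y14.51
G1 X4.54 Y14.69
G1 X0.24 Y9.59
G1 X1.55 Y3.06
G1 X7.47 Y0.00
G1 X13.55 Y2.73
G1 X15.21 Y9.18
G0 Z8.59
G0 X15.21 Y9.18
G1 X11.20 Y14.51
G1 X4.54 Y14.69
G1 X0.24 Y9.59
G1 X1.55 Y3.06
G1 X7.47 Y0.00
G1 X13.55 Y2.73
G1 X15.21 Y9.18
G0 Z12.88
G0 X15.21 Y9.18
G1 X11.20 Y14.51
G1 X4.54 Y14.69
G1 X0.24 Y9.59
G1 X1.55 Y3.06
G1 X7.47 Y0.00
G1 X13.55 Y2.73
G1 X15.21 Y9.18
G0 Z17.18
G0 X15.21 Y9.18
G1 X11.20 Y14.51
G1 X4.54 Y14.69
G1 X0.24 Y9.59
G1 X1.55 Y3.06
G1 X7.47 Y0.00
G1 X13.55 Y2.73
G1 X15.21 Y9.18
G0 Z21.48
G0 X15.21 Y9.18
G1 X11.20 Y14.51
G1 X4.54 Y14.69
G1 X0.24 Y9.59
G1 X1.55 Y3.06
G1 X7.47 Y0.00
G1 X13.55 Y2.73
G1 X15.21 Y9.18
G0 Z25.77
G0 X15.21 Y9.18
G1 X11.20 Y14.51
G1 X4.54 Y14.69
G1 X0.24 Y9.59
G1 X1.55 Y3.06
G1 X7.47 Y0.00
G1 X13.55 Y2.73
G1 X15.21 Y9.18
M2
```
solid part
  facet normal 0.0000 0.0000 -1.0000
    outer loop
      vertex 4.54 14.69 0.00
      vertex 11.20 14.51 0.00
      vertex 15.21 9.18 0.00
    endloop
  endfacet
  facet normal 0.0000 0.0000 -1.0000
    outer loop
      vertex 0.24 9.59 0.00
      vertex 4.54 14.69 0.00
      vertex 15.21 9.18 0.00
    endloop
  endfacet
  facet normal 0.0000 0.0000 -1.0000
    outer loop
      vertex 1.55 3.06 0.00
      vertex 0.24 9.59 0.00
      vertex 15.21 9.18 0.00
    endloop
  endfacet
  facet normal 0.0000 0.0000 -1.0000
    outer loop
      vertex 7.47 0.00 0.00
      vertex 1.55 3.06 0.00
      vertex 15.21 9.18 0.00
    endloop
  endfacet
  facet normal 0.0000 0.0000 -1.0000
    outer loop
      vertex 13.55 2.73 0.00
      vertex 7.47 0.00 0.00
      vertex 15.21 9.18 0.00
    endloop
  endfacet
  facet normal 0.0000 0.0000 1.0000
    outer loop
      vertex 15.21 9.18 25.77
      vertex 11.20 14.51 25.77
      vertex 4.54 14.69 25.77
    endloop
  endfacet
  facet normal 0.0000 0.0000 1.0000
    outer loop
      vertex 15.21 9.18 25.77
      vertex 4.54 14.69 25.77
      vertex 0.24 9.59 25.77
    endloop
  endfacet
  facet normal 0.0000 0.0000 1.0000
    outer loop
      vertex 15.21 9.18 25.77
      vertex 0.24 9.59 25.77
      vertex 1.55 3.06 25.77
    endloop
  endfacet
  facet normal 0.0000 0.0000 1.0000
    outer loop
      vertex 15.21 9.18 25.77
      vertex 1.55 3.06 25.77
      vertex 7.47 0.00 25.77
    endloop
  endfacet
  facet normal 0.0000 0.0000 1.0000
    outer loop
      vertex 15.21 9.18 25.77
      vertex 7.47 0.00 25.77
      vertex 13.55 2.73 25.77
    endloop
  endfacet
  facet normal 0.7991 0.6012 0.0000
    outer loop
      vertex 15.21 9.18 0.00
      vertex 11.20 14.51 0.00
      vertex 11.20 14.51 25.77
    endloop
  endfacet
  facet normal 0.7991 0.6012 0.0000
    outer loop
      vertex 15.21 9.18 0.00
      vertex 11.20 14.51 25.77
      vertex 15.21 9.18 25.77
    endloop
  endfacet
  facet normal 0.0270 0.9996 0.0000
    outer loop
      vertex 11.20 14.51 0.00
      vertex 4.54 14.69 0.00
      vertex 4.54 14.69 25.77
    endloop
  endfacet
  facet normal 0.0270 0.9996 0.0000
    outer loop
      vertex 11.20 14.51 0.00
      vertex 4.54 14.69 25.77
      vertex 11.20 14.51 25.77
    endloop
  endfacet
  facet normal -0.7645 0.6446 0.0000
    outer loop
      vertex 4.54 14.69 0.00
      vertex 0.24 9.59 0.00
      vertex 0.24 9.59 25.77
    endloop
  endfacet
  facet normal -0.7645 0.6446 0.0000
    outer loop
      vertex 4.54 14.69 0.00
      vertex 0.24 9.59 25.77
      vertex 4.54 14.69 25.77
    endloop
  endfacet
  facet normal -0.9805 -0.1967 0.0000
    outer loop
      vertex 0.24 9.59 0.00
      vertex 1.55 3.06 0.00
      vertex 1.55 3.06 25.77
    endloop
  endfacet
  facet normal -0.9805 -0.1967 0.0000
    outer loop
      vertex 0.24 9.59 0.00
      vertex 1.55 3.06 25.77
      vertex 0.24 9.59 25.77
    endloop
  endfacet
  facet normal -0.4592 -0.8883 0.0000
    outer loop
      vertex 1.55 3.06 0.00
      vertex 7.47 0.00 0.00
      vertex 7.47 0.00 25.77
    endloop
  endfacet
  facet normal -0.4592 -0.8883 0.0000
    outer loop
      vertex 1.55 3.06 0.00
      vertex 7.47 0.00 25.77
      vertex 1.55 3.06 25.77
    endloop
  endfacet
  facet normal 0.4096 -0.9123 0.0000
    outer loop
      vertex 7.47 0.00 0.00
      vertex 13.55 2.73 0.00
      vertex 13.55 2.73 25.77
    endloop
  endfacet
  facet normal 0.4096 -0.9123 0.0000
    outer loop
      vertex 7.47 0.00 0.00
      vertex 13.55 2.73 25.77
      vertex 7.47 0.00 25.77
    endloop
  endfacet
  facet normal 0.9684 -0.2492 0.0000
    outer loop
      vertex 13.55 2.73 0.00
      vertex 15.21 9.18 0.00
      vertex 15.21 9.18 25.77
    endloop
  endfacet
  facet normal 0.9684 -0.2492 0.0000
    outer loop
      vertex 13.55 2.73 0.00
      vertex 15.21 9.18 25.77
      vertex 13.55 2.73 25.77
    endloop
  endfacet
endsolid part

The G0 Z moves step by Δz≈4.29 mm. Every layer's G1 loop is the same polygon, so the solid is a straight extrusion of it from z=0 to z≈25.8. Closing with flat bottom and top caps and triangulating gives 24 facets — a regular 7-sided prism (a cylinder approximated with 7 flat sides), circumscribed radius ≈ 7.68 mm, height ≈ 25.8 mm.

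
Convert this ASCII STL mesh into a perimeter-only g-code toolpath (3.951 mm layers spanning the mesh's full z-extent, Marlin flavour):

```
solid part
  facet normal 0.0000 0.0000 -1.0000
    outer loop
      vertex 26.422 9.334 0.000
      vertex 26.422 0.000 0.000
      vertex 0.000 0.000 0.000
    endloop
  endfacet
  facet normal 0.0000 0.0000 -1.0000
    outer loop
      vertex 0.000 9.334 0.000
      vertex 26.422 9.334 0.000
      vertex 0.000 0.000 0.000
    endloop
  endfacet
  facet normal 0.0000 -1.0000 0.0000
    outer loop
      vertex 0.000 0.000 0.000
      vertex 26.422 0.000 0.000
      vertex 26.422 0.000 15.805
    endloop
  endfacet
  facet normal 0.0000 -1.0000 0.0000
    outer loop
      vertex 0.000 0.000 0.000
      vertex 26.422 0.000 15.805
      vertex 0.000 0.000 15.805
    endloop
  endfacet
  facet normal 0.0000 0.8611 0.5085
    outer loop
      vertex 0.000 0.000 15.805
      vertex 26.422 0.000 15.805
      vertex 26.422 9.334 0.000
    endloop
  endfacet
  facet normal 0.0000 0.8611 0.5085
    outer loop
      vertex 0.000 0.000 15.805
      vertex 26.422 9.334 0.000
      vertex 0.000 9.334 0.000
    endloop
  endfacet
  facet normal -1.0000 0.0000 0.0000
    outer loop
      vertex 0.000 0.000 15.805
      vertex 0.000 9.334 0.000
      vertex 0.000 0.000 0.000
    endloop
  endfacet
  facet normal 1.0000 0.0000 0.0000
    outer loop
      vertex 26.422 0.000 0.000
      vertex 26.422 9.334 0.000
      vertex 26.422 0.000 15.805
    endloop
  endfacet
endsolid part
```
; perimeter-only toolpath
G21 ; units = mm
G90 ; absolute positioning
G28 ; home
; layer 1
G0 Z3.951
G0 X0.000 Y0.000
G1 X26.422 Y0.000
G1 X26.422 Y7.000
G1 X0.000 Y7.000
G1 X0.000 Y0.000
; layer 2
G0 Z7.902
G0 X0.000 Y0.000
G1 X26.422 Y0.000
G1 X26.422 Y4.667
G1 X0.000 Y4.667
G1 X0.000 Y0.000
; layer 3
G0 Z11.854
G0 X0.000 Y0.000
G1 X26.422 Y0.000
G1 X26.422 Y2.333
G1 X0.000 Y2.333
G1 X0.000 Y0.000
M2 ; end

The solid is a wedge (ramp): 26.4 × 9.33 mm base, rising to 15.8 mm along the y=0 edge and sloping linearly to z=0 at y=9.33. Slicing at Δz = 3.951 mm — 4 equal slices spanning the solid's height, so layer i sits at z = i·h/4 — gives 3 non-empty perimeters. Each is a 4-segment closed polygon; G0 lifts to the layer z and rapids to the start vertex, then G1 traces the edges. The cross-section shrinks linearly with z (the slice at the apex is degenerate and omitted).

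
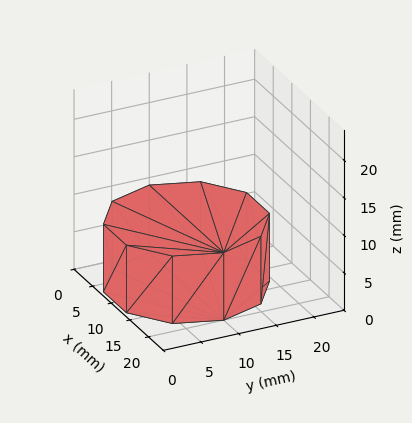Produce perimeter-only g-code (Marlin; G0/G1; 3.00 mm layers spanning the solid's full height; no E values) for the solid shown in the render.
Reading the render: the shape is a regular 10-sided prism (a cylinder approximated with 10 flat sides), circumscribed radius ≈ 10 mm, height ≈ 9 mm (dimensions read to the nearest mm from the axis ticks). For the g-code, the solid's height is divided into equal slices at the stated Δz and each level perimeter traced with G1 moves after a G0 lift.

; perimeter-only toolpath
G21 ; units = mm
G90 ; absolute positioning
G28 ; home
; layer 1
G0 Z3.00
G0 X20.00 Y10.00
G1 X18.09 Y15.88
G1 X13.09 Y19.51
G1 X6.91 Y19.51
G1 X1.91 Y15.88
G1 X0.00 Y10.00
G1 X1.91 Y4.12
G1 X6.91 Y0.49
G1 X13.09 Y0.49
G1 X18.09 Y4.12
G1 X20.00 Y10.00
; layer 2
G0 Z6.00
G0 X20.00 Y10.00
G1 X18.09 Y15.88
G1 X13.09 Y19.51
G1 X6.91 Y19.51
G1 X1.91 Y15.88
G1 X0.00 Y10.00
G1 X1.91 Y4.12
G1 X6.91 Y0.49
G1 X13.09 Y0.49
G1 X18.09 Y4.12
G1 X20.00 Y10.00
; layer 3
G0 Z9.00
G0 X20.00 Y10.00
G1 X18.09 Y15.88
G1 X13.09 Y19.51
G1 X6.91 Y19.51
G1 X1.91 Y15.88
G1 X0.00 Y10.00
G1 X1.91 Y4.12
G1 X6.91 Y0.49
G1 X13.09 Y0.49
G1 X18.09 Y4.12
G1 X20.00 Y10.00
M2 ; end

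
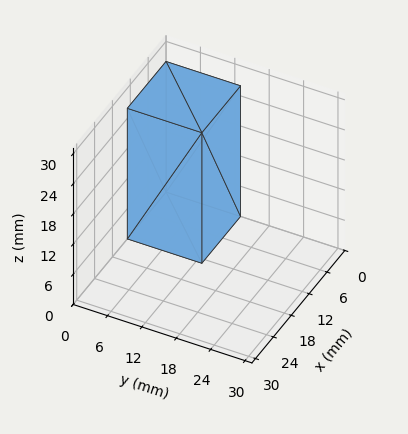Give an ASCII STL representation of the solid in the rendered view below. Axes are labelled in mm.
Reading the render: the shape is a rectangular box, roughly 13 × 13 mm footprint and 26 mm tall (dimensions read to the nearest mm from the axis ticks). For the STL, each face is triangulated and given an outward normal.

solid part
  facet normal 0.0000 0.0000 -1.0000
    outer loop
      vertex 13.0 13.0 0.0
      vertex 13.0 0.0 0.0
      vertex 0.0 0.0 0.0
    endloop
  endfacet
  facet normal 0.0000 0.0000 -1.0000
    outer loop
      vertex 0.0 13.0 0.0
      vertex 13.0 13.0 0.0
      vertex 0.0 0.0 0.0
    endloop
  endfacet
  facet normal 0.0000 0.0000 1.0000
    outer loop
      vertex 0.0 0.0 26.0
      vertex 13.0 0.0 26.0
      vertex 13.0 13.0 26.0
    endloop
  endfacet
  facet normal 0.0000 0.0000 1.0000
    outer loop
      vertex 0.0 0.0 26.0
      vertex 13.0 13.0 26.0
      vertex 0.0 13.0 26.0
    endloop
  endfacet
  facet normal 0.0000 -1.0000 0.0000
    outer loop
      vertex 0.0 0.0 0.0
      vertex 13.0 0.0 0.0
      vertex 13.0 0.0 26.0
    endloop
  endfacet
  facet normal 0.0000 -1.0000 0.0000
    outer loop
      vertex 0.0 0.0 0.0
      vertex 13.0 0.0 26.0
      vertex 0.0 0.0 26.0
    endloop
  endfacet
  facet normal 0.0000 1.0000 0.0000
    outer loop
      vertex 13.0 13.0 26.0
      vertex 13.0 13.0 0.0
      vertex 0.0 13.0 0.0
    endloop
  endfacet
  facet normal 0.0000 1.0000 0.0000
    outer loop
      vertex 0.0 13.0 26.0
      vertex 13.0 13.0 26.0
      vertex 0.0 13.0 0.0
    endloop
  endfacet
  facet normal -1.0000 0.0000 0.0000
    outer loop
      vertex 0.0 13.0 26.0
      vertex 0.0 13.0 0.0
      vertex 0.0 0.0 0.0
    endloop
  endfacet
  facet normal -1.0000 0.0000 0.0000
    outer loop
      vertex 0.0 0.0 26.0
      vertex 0.0 13.0 26.0
      vertex 0.0 0.0 0.0
    endloop
  endfacet
  facet normal 1.0000 0.0000 0.0000
    outer loop
      vertex 13.0 0.0 0.0
      vertex 13.0 13.0 0.0
      vertex 13.0 13.0 26.0
    endloop
  endfacet
  facet normal 1.0000 0.0000 0.0000
    outer loop
      vertex 13.0 0.0 0.0
      vertex 13.0 13.0 26.0
      vertex 13.0 0.0 26.0
    endloop
  endfacet
endsolid part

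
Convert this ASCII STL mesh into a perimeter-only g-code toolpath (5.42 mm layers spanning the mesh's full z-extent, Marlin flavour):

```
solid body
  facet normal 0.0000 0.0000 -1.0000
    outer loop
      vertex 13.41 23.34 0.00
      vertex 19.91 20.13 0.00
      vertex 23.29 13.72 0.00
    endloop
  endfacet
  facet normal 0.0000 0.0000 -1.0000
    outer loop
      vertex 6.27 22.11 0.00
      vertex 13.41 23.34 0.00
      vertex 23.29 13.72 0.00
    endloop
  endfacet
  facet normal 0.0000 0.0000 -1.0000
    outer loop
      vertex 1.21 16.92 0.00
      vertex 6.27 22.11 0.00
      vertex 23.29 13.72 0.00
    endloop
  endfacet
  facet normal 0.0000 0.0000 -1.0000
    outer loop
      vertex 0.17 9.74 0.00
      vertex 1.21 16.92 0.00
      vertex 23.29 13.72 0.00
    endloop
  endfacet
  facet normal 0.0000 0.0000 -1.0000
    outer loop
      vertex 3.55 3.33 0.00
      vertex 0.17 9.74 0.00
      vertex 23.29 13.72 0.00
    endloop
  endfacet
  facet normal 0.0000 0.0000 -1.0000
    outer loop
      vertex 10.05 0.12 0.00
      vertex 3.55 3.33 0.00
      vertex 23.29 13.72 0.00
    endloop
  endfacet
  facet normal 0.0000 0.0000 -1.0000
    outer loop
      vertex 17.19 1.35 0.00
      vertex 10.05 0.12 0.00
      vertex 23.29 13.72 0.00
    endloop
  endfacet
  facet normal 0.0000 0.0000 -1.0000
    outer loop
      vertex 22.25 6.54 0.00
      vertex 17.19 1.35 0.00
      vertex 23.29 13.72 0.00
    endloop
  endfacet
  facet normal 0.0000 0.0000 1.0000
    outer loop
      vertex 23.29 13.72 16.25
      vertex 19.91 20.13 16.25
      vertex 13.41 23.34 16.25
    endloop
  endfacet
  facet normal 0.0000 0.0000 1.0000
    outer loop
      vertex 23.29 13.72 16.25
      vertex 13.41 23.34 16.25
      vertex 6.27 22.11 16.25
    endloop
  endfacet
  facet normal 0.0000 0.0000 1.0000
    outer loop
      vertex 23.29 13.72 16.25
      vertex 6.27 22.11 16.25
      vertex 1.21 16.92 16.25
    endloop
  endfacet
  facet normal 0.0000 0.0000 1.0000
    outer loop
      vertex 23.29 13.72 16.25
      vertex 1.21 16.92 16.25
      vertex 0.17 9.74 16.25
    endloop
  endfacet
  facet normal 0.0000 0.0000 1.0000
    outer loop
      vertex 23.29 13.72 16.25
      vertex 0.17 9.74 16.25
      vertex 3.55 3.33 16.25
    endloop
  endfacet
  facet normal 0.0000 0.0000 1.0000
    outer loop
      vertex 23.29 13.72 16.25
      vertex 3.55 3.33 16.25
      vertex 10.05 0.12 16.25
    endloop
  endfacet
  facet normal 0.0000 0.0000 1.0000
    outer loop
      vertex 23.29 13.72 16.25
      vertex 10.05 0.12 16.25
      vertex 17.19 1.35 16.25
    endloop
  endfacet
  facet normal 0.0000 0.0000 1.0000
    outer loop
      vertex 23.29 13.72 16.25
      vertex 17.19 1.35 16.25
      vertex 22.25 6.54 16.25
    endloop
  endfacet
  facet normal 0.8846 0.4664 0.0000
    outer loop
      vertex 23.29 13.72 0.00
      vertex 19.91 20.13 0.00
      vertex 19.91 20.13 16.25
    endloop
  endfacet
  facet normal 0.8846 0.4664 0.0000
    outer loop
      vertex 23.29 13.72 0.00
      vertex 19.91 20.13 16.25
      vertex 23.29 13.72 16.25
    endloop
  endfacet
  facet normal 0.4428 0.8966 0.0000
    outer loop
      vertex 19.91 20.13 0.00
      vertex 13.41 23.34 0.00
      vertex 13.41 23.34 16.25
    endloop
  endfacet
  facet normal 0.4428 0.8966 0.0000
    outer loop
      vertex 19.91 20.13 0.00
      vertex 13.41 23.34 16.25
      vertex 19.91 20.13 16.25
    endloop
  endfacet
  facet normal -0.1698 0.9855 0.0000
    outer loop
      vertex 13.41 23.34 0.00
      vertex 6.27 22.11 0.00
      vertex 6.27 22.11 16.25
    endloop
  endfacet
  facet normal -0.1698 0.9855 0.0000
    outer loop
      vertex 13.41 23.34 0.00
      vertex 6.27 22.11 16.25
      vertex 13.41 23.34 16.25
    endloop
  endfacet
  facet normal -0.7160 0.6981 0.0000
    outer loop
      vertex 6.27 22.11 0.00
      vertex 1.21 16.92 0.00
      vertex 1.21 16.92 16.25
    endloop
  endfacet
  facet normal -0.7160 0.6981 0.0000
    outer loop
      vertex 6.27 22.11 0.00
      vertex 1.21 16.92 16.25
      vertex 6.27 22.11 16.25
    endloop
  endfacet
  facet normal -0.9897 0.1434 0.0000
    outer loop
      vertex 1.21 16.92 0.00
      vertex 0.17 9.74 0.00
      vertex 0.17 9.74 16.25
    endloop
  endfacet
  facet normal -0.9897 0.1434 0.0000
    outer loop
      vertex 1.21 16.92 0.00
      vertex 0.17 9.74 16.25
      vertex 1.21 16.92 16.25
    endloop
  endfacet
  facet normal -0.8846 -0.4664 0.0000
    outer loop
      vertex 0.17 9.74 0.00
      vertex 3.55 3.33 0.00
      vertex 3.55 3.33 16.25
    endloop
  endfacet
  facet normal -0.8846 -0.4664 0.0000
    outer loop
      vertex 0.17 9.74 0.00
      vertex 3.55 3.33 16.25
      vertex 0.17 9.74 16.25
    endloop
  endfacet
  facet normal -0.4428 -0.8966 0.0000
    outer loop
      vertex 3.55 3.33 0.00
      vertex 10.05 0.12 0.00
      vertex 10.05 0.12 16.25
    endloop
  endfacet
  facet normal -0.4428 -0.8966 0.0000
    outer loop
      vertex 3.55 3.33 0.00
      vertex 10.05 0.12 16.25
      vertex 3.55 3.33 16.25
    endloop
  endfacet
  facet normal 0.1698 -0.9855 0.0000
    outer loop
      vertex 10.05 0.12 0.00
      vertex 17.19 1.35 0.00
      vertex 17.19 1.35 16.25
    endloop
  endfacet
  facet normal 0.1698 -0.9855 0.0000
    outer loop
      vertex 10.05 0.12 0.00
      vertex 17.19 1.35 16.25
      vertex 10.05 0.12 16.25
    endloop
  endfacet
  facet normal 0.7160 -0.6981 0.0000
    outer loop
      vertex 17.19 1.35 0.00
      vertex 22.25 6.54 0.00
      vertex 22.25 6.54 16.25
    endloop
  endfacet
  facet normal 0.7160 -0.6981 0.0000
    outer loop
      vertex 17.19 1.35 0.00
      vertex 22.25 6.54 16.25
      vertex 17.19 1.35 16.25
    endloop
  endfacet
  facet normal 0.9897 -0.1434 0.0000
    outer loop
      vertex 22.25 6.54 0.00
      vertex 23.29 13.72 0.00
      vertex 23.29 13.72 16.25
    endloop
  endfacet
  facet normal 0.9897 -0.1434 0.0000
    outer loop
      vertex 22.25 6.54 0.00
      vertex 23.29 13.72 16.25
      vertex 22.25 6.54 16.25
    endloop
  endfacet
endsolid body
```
; perimeter-only toolpath
G21 ; units = mm
G90 ; absolute positioning
G28 ; home
; layer 1
G0 Z5.42
G0 X23.29 Y13.72
G1 X19.91 Y20.13
G1 X13.41 Y23.34
G1 X6.27 Y22.11
G1 X1.21 Y16.92
G1 X0.17 Y9.74
G1 X3.55 Y3.33
G1 X10.05 Y0.12
G1 X17.19 Y1.35
G1 X22.25 Y6.54
G1 X23.29 Y13.72
; layer 2
G0 Z10.83
G0 X23.29 Y13.72
G1 X19.91 Y20.13
G1 X13.41 Y23.34
G1 X6.27 Y22.11
G1 X1.21 Y16.92
G1 X0.17 Y9.74
G1 X3.55 Y3.33
G1 X10.05 Y0.12
G1 X17.19 Y1.35
G1 X22.25 Y6.54
G1 X23.29 Y13.72
; layer 3
G0 Z16.25
G0 X23.29 Y13.72
G1 X19.91 Y20.13
G1 X13.41 Y23.34
G1 X6.27 Y22.11
G1 X1.21 Y16.92
G1 X0.17 Y9.74
G1 X3.55 Y3.33
G1 X10.05 Y0.12
G1 X17.19 Y1.35
G1 X22.25 Y6.54
G1 X23.29 Y13.72
M2 ; end

The solid is a regular 10-sided prism (a cylinder approximated with 10 flat sides), circumscribed radius ≈ 11.7 mm, height ≈ 16.2 mm. Slicing at Δz = 5.42 mm — 3 equal slices spanning the solid's height, so layer i sits at z = i·h/3 — gives 3 non-empty perimeters. Each is a 10-segment closed polygon; G0 lifts to the layer z and rapids to the start vertex, then G1 traces the edges.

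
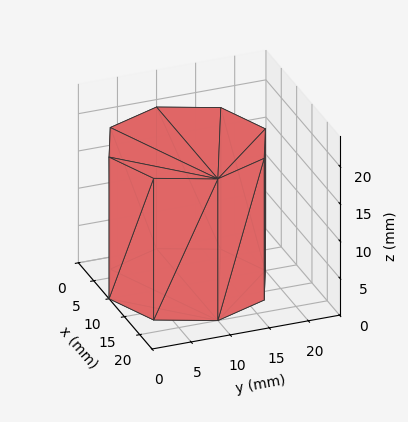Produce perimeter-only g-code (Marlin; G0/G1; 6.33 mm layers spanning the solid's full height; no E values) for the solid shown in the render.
Reading the render: the shape is a regular 8-sided prism (a cylinder approximated with 8 flat sides), circumscribed radius ≈ 10 mm, height ≈ 19 mm (dimensions read to the nearest mm from the axis ticks). For the g-code, the solid's height is divided into equal slices at the stated Δz and each level perimeter traced with G1 moves after a G0 lift.

; perimeter-only toolpath
G21 ; units = mm
G90 ; absolute positioning
G28 ; home
; layer 1
G0 Z6.33
G0 X20.00 Y10.00
G1 X17.07 Y17.07
G1 X10.00 Y20.00
G1 X2.93 Y17.07
G1 X0.00 Y10.00
G1 X2.93 Y2.93
G1 X10.00 Y0.00
G1 X17.07 Y2.93
G1 X20.00 Y10.00
; layer 2
G0 Z12.67
G0 X20.00 Y10.00
G1 X17.07 Y17.07
G1 X10.00 Y20.00
G1 X2.93 Y17.07
G1 X0.00 Y10.00
G1 X2.93 Y2.93
G1 X10.00 Y0.00
G1 X17.07 Y2.93
G1 X20.00 Y10.00
; layer 3
G0 Z19.00
G0 X20.00 Y10.00
G1 X17.07 Y17.07
G1 X10.00 Y20.00
G1 X2.93 Y17.07
G1 X0.00 Y10.00
G1 X2.93 Y2.93
G1 X10.00 Y0.00
G1 X17.07 Y2.93
G1 X20.00 Y10.00
M2 ; end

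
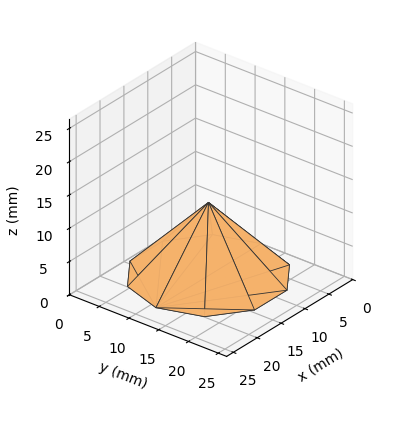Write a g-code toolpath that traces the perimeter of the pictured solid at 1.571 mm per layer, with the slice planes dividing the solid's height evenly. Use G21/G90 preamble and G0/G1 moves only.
Reading the render: the shape is a regular 10-sided pyramid, base circumscribed radius ≈ 11 mm, apex at z ≈ 11 mm (dimensions read to the nearest mm from the axis ticks). For the g-code, the solid's height is divided into equal slices at the stated Δz and each level perimeter traced with G1 moves after a G0 lift.

; perimeter-only toolpath
G21 ; units = mm
G90 ; absolute positioning
G28 ; home
; layer 1
G0 Z1.571
G0 X20.429 Y11.000
G1 X18.628 Y16.542
G1 X13.913 Y19.967
G1 X8.087 Y19.967
G1 X3.372 Y16.542
G1 X1.571 Y11.000
G1 X3.372 Y5.458
G1 X8.087 Y2.033
G1 X13.913 Y2.033
G1 X18.628 Y5.458
G1 X20.429 Y11.000
; layer 2
G0 Z3.143
G0 X18.857 Y11.000
G1 X17.356 Y15.619
G1 X13.428 Y18.473
G1 X8.572 Y18.473
G1 X4.644 Y15.619
G1 X3.143 Y11.000
G1 X4.644 Y6.381
G1 X8.572 Y3.527
G1 X13.428 Y3.527
G1 X17.356 Y6.381
G1 X18.857 Y11.000
; layer 3
G0 Z4.714
G0 X17.286 Y11.000
G1 X16.085 Y14.695
G1 X12.942 Y16.978
G1 X9.058 Y16.978
G1 X5.915 Y14.695
G1 X4.714 Y11.000
G1 X5.915 Y7.305
G1 X9.058 Y5.022
G1 X12.942 Y5.022
G1 X16.085 Y7.305
G1 X17.286 Y11.000
; layer 4
G0 Z6.286
G0 X15.714 Y11.000
G1 X14.814 Y13.771
G1 X12.457 Y15.484
G1 X9.543 Y15.484
G1 X7.186 Y13.771
G1 X6.286 Y11.000
G1 X7.186 Y8.229
G1 X9.543 Y6.516
G1 X12.457 Y6.516
G1 X14.814 Y8.229
G1 X15.714 Y11.000
; layer 5
G0 Z7.857
G0 X14.143 Y11.000
G1 X13.543 Y12.847
G1 X11.971 Y13.989
G1 X10.029 Y13.989
G1 X8.457 Y12.847
G1 X7.857 Y11.000
G1 X8.457 Y9.153
G1 X10.029 Y8.011
G1 X11.971 Y8.011
G1 X13.543 Y9.153
G1 X14.143 Y11.000
; layer 6
G0 Z9.429
G0 X12.571 Y11.000
G1 X12.271 Y11.924
G1 X11.486 Y12.495
G1 X10.514 Y12.495
G1 X9.729 Y11.924
G1 X9.429 Y11.000
G1 X9.729 Y10.076
G1 X10.514 Y9.505
G1 X11.486 Y9.505
G1 X12.271 Y10.076
G1 X12.571 Y11.000
M2 ; end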